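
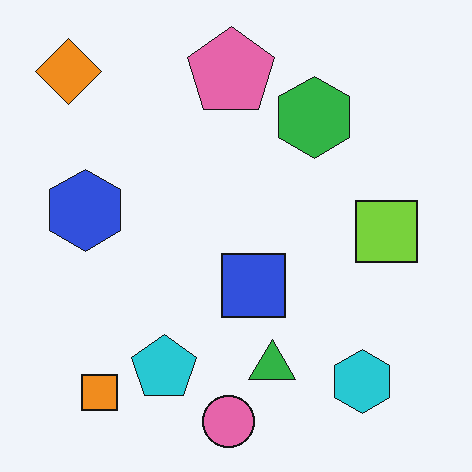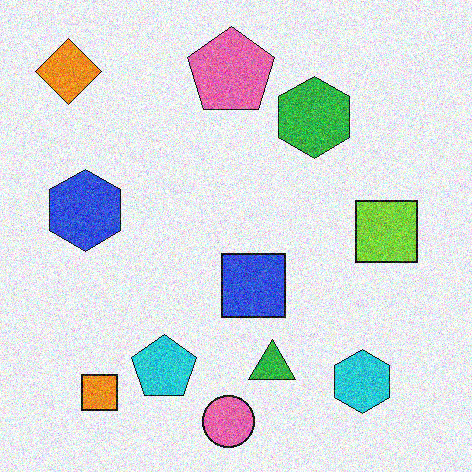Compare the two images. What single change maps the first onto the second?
Degraded with a thick layer of grain.

Random speckle covers the whole image, including the flat background.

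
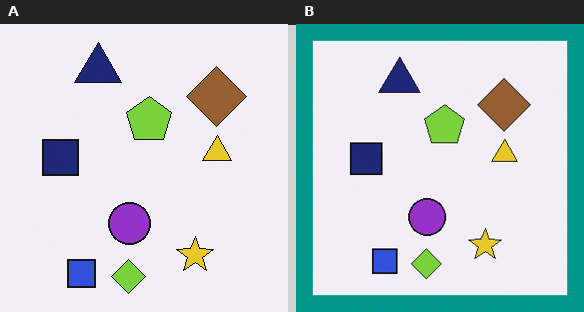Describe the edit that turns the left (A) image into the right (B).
The transformation is: framed with a teal border.

A solid teal frame runs around the edge of the right (B) image, with the content slightly shrunk inside it.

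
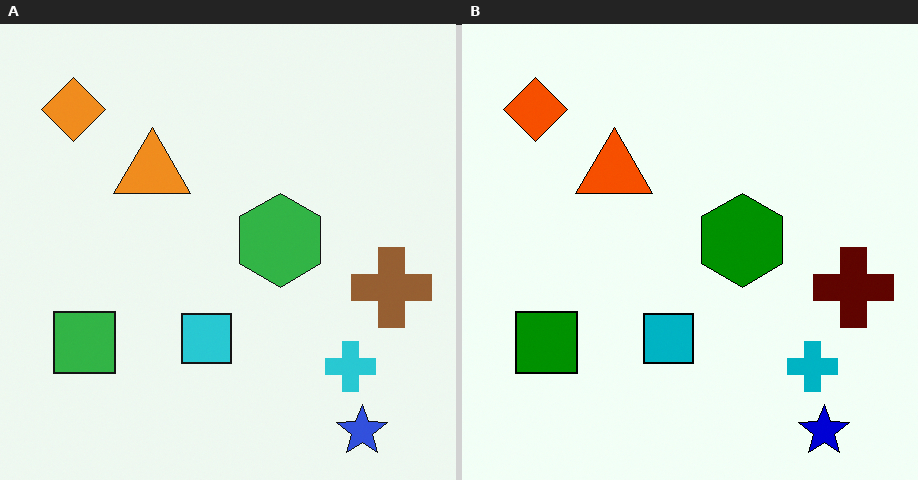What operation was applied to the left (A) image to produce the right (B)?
It was given much higher contrast.

Tones are pushed away from mid-grey across the whole image — a global contrast change.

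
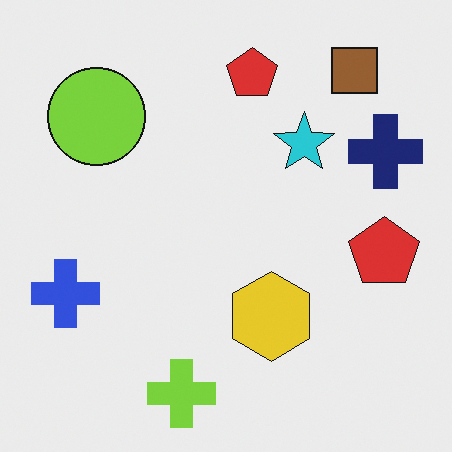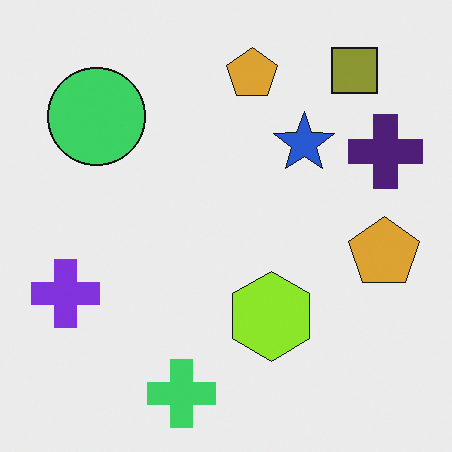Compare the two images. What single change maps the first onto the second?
It was hue-shifted by a small amount.

Every shape's color has rotated by the same amount around the hue wheel — a uniform hue shift.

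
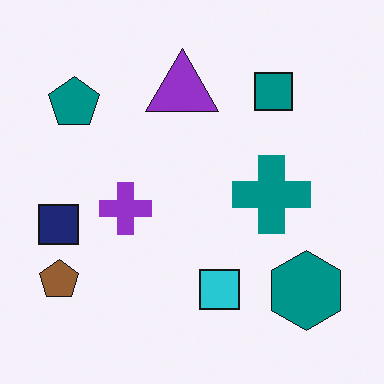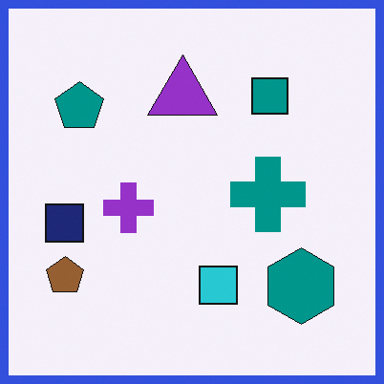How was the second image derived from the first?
This is the original image framed with a blue border.

A solid blue frame runs around the edge of the second image, with the content slightly shrunk inside it.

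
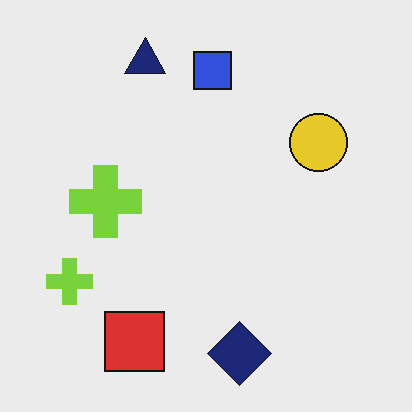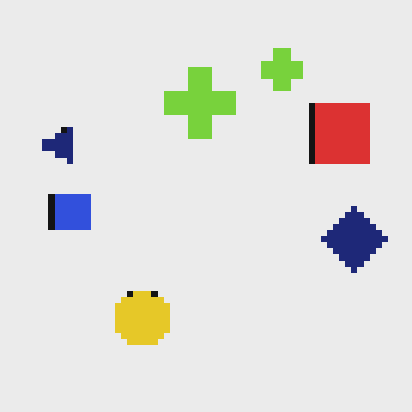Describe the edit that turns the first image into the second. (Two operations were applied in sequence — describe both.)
The transformation is: moderately pixelated, then transposed (reflected across the top-left ↔ bottom-right diagonal).

Shapes are reduced to large square blocks; fine edges and outlines are lost — a downscale-then-upscale (mosaic) effect. Shapes have swapped their row and column positions — what was in the top-right is now in the bottom-left — a diagonal reflection.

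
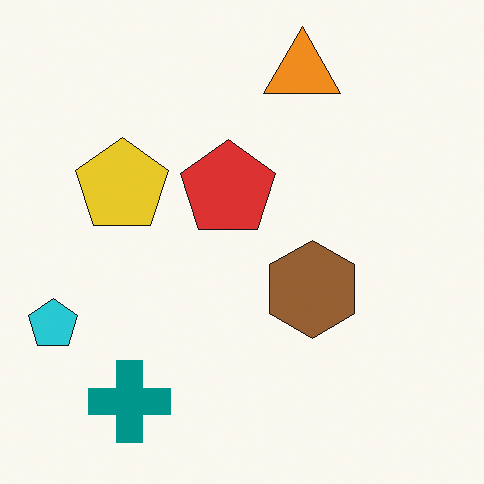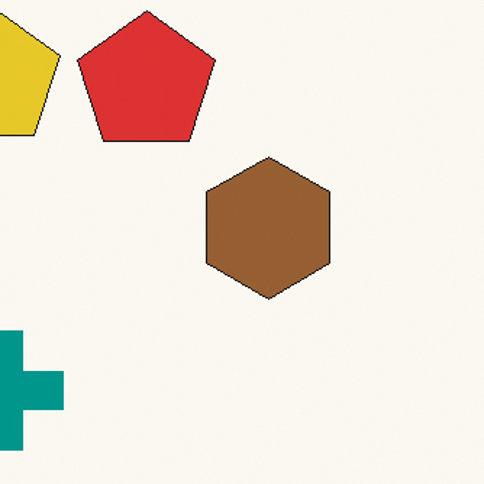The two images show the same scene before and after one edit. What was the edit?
It was cropped to a modestly smaller region and rescaled.

The visible shapes are larger and the field of view is narrower; shapes near the original edges may be partly or wholly outside the frame — a crop-and-rescale.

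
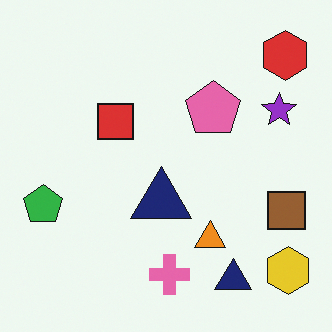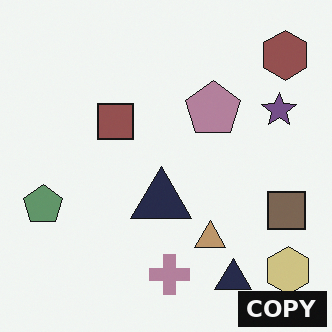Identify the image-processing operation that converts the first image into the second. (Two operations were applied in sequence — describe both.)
The transformation is: made much more muted (saturation change), then watermarked with the text "COPY" in the lower-right corner.

All colors are more muted and greyish — a global saturation change. A dark label reading "COPY" appears in the lower-right corner.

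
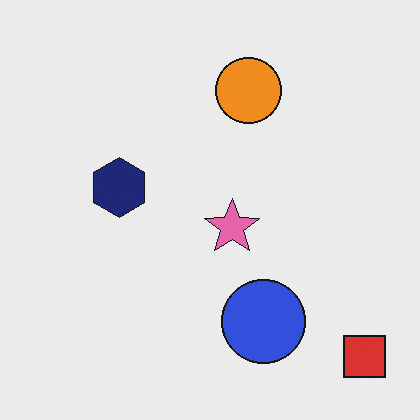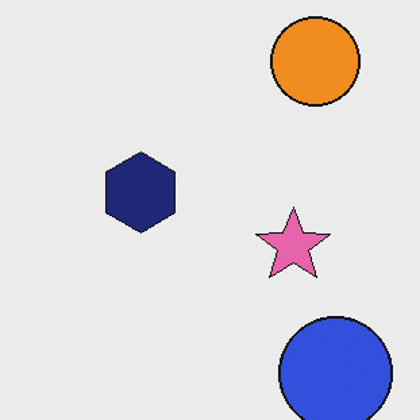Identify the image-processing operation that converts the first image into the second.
The transformation is: cropped slightly and scaled back up.

The visible shapes are larger and the field of view is narrower; shapes near the original edges may be partly or wholly outside the frame — a crop-and-rescale.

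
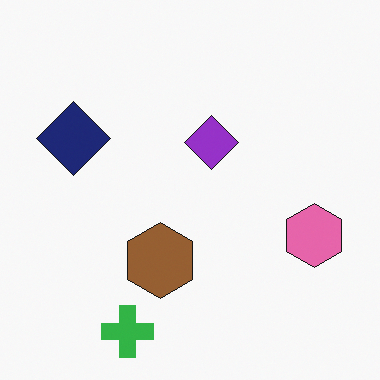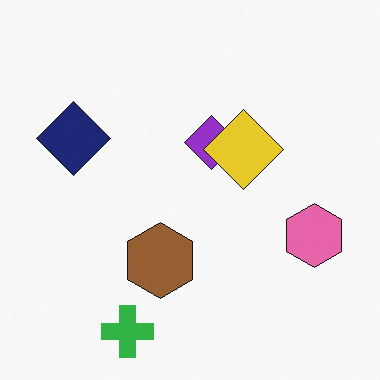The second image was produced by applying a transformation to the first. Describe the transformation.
It was overlaid with an additional yellow diamond.

A yellow diamond appears in the second image that is absent from the first.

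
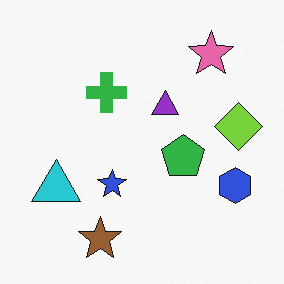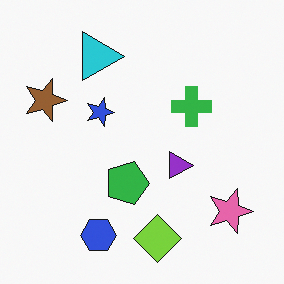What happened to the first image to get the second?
The transformation is: rotated 90° clockwise.

The pink star sits in the top-right of the first image and the bottom-right of the second — consistent with a whole-image 90° clockwise rotation.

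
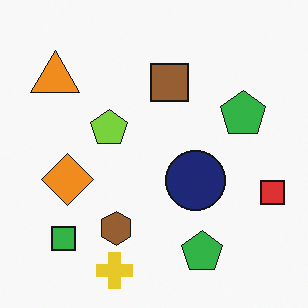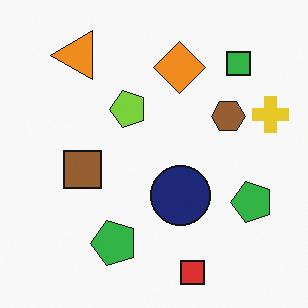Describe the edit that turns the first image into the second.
It was transposed (reflected across the top-left ↔ bottom-right diagonal).

Shapes have swapped their row and column positions — what was in the top-right is now in the bottom-left — a diagonal reflection.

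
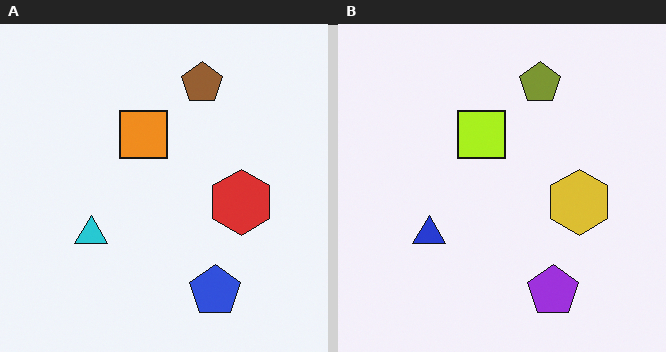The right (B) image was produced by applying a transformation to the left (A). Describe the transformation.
Hue-shifted slightly.

Every shape's color has rotated by the same amount around the hue wheel — a uniform hue shift.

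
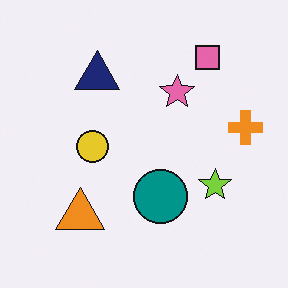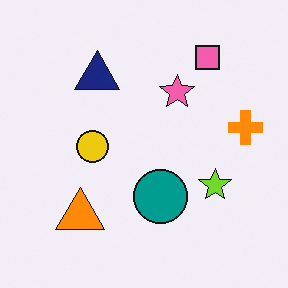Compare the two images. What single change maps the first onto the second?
The image was slightly oversaturated.

All colors are more vivid — a global saturation change.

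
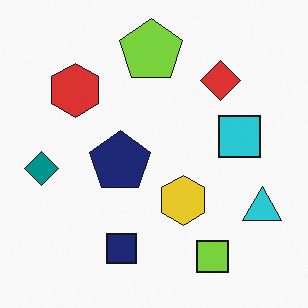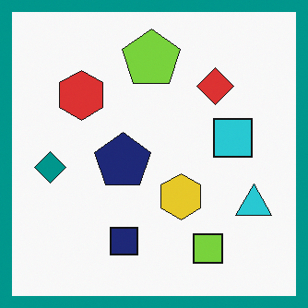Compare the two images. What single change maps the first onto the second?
This is the original image framed with a teal border.

A solid teal frame runs around the edge of the second image, with the content slightly shrunk inside it.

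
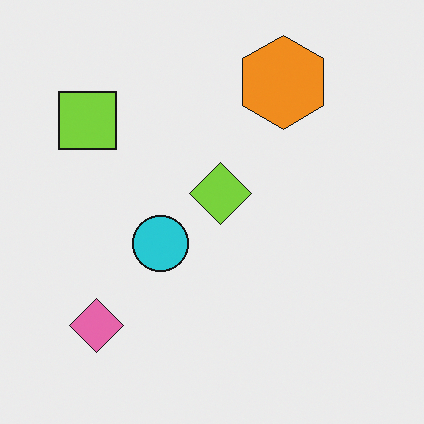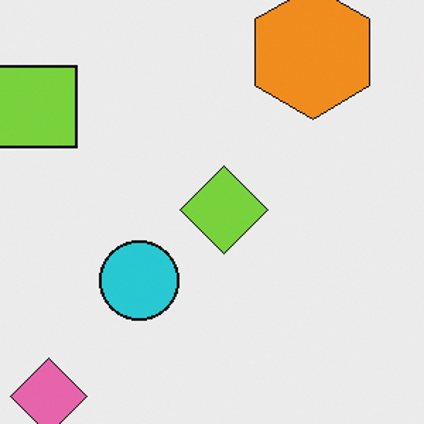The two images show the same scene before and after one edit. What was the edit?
The image was cropped slightly and scaled back up.

The visible shapes are larger and the field of view is narrower; shapes near the original edges may be partly or wholly outside the frame — a crop-and-rescale.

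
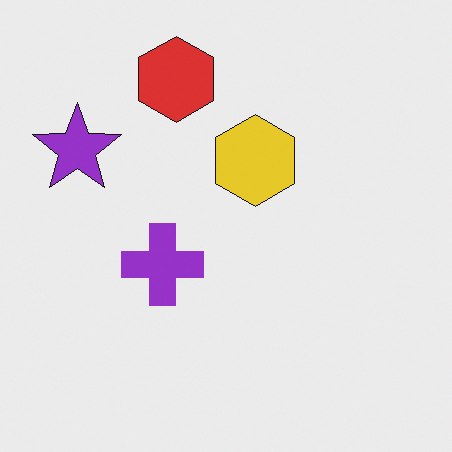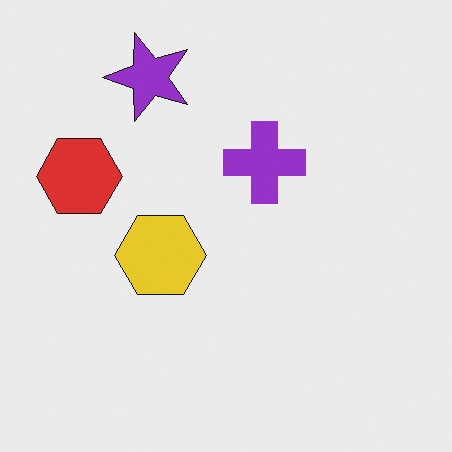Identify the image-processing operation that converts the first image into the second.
The image was transposed (reflected across the top-left ↔ bottom-right diagonal).

Shapes have swapped their row and column positions — what was in the top-right is now in the bottom-left — a diagonal reflection.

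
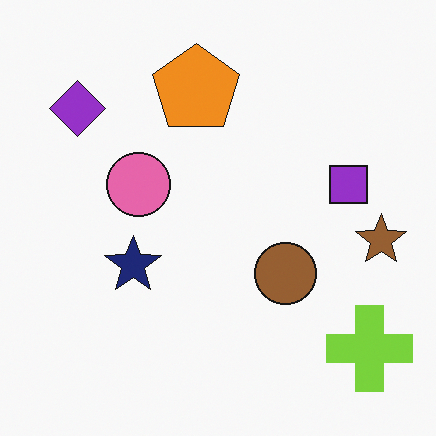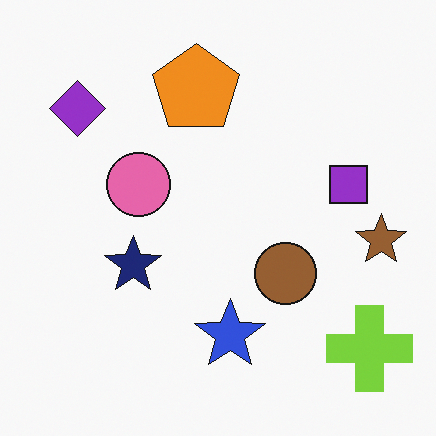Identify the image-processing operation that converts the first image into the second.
The transformation is: overlaid with an additional blue star.

A blue star appears in the second image that is absent from the first.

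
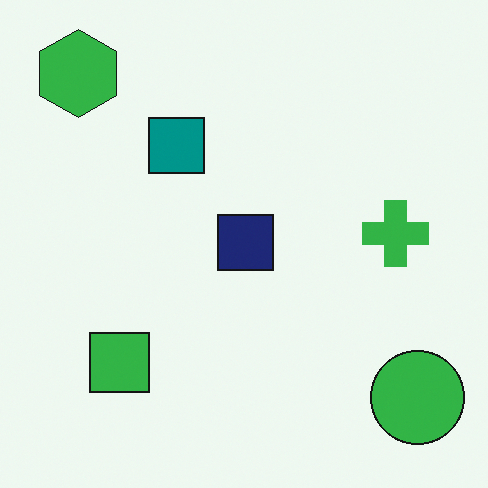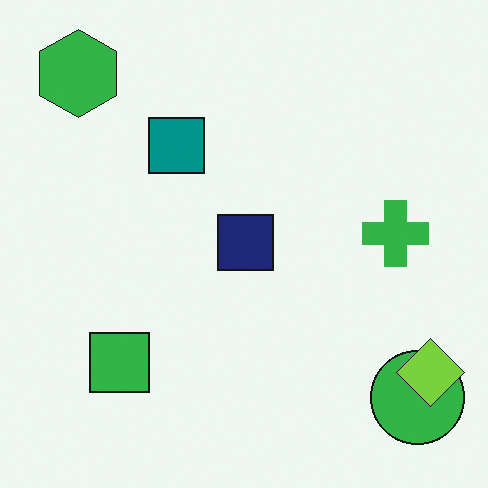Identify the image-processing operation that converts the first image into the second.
The second image is the first overlaid with an additional lime diamond.

A lime diamond appears in the second image that is absent from the first.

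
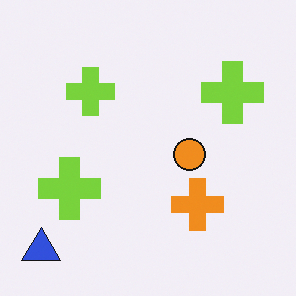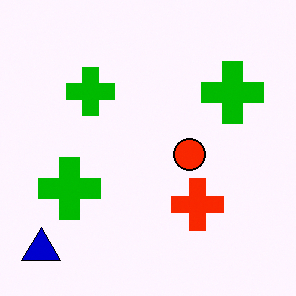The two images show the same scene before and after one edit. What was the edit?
It was given much higher contrast.

Tones are pushed away from mid-grey across the whole image — a global contrast change.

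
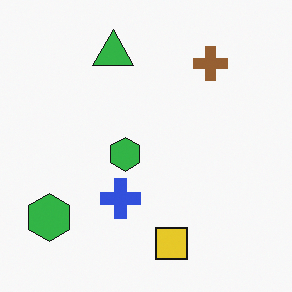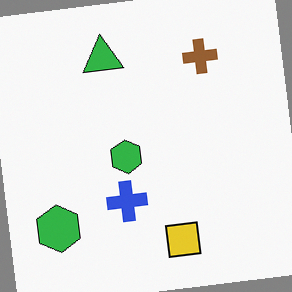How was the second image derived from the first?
The transformation is: rotated counter-clockwise by a small amount.

Every shape is tilted by the same angle and the image corners show triangular fill wedges — a whole-image rotation by a non-right angle.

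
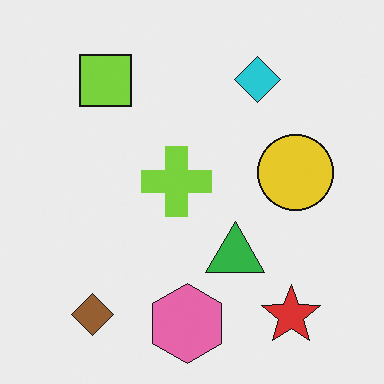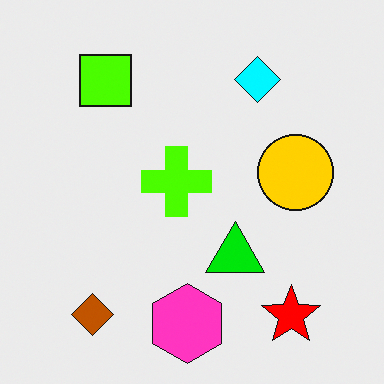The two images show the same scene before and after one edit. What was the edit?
The second image is the first made much more vivid (saturation change).

All colors are more vivid — a global saturation change.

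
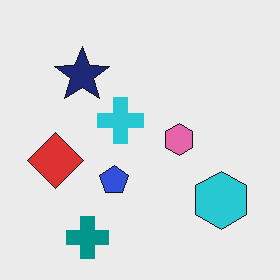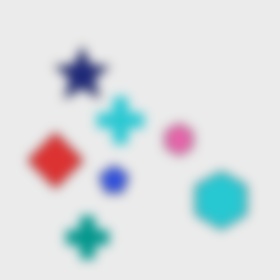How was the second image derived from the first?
The transformation is: strongly gaussian-blurred.

Shape edges and outlines are uniformly softened across the whole image.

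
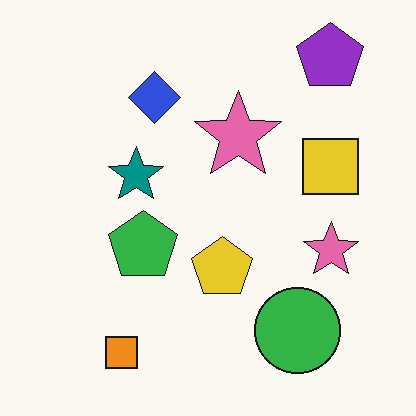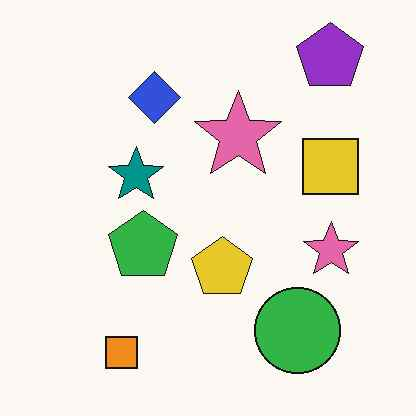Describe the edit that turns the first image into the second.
This is the original image JPEG-compressed with visible artifacts.

Blocky 8×8 compression artifacts appear around shape edges and the flat background shows ringing — characteristic JPEG degradation.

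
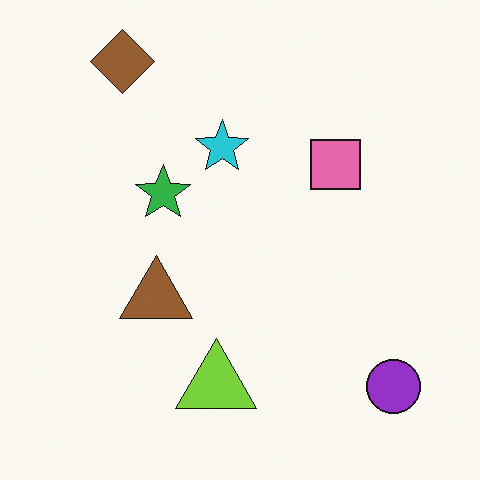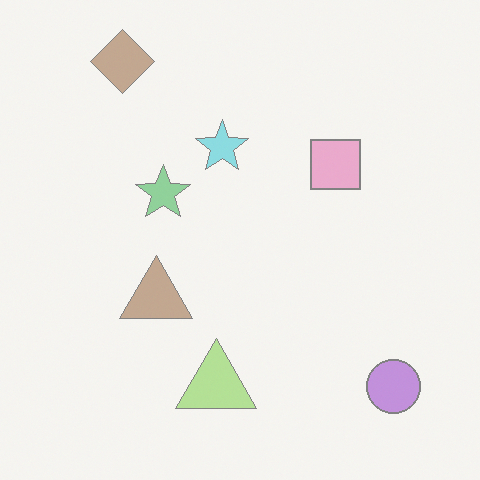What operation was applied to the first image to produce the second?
The second image is the first given much lower contrast.

Tones are pushed toward mid-grey across the whole image — a global contrast change.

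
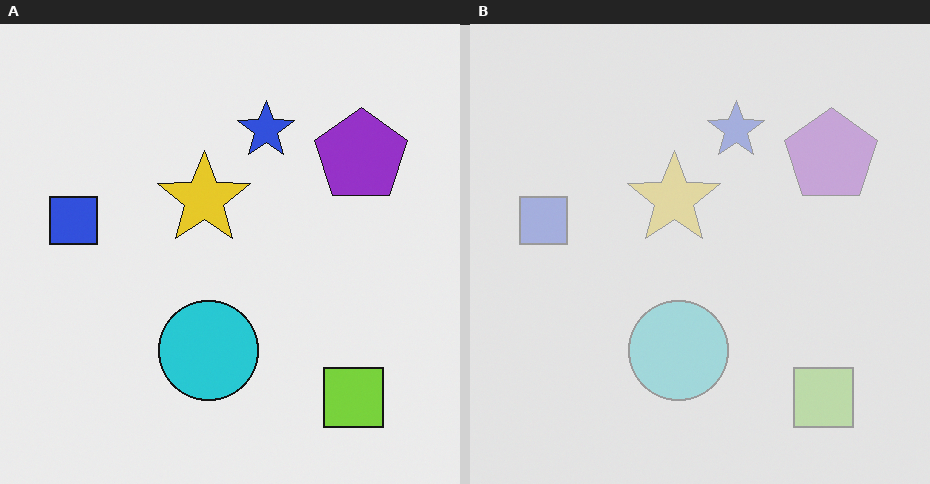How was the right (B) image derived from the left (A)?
Given much lower contrast.

Tones are pushed toward mid-grey across the whole image — a global contrast change.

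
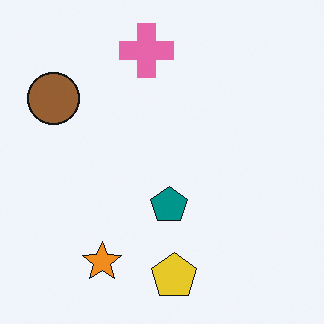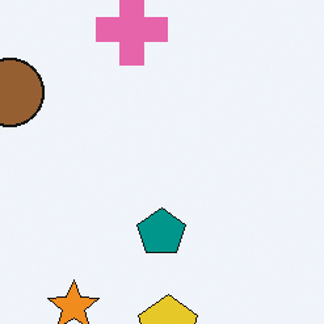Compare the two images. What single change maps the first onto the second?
The transformation is: cropped slightly and scaled back up.

The visible shapes are larger and the field of view is narrower; shapes near the original edges may be partly or wholly outside the frame — a crop-and-rescale.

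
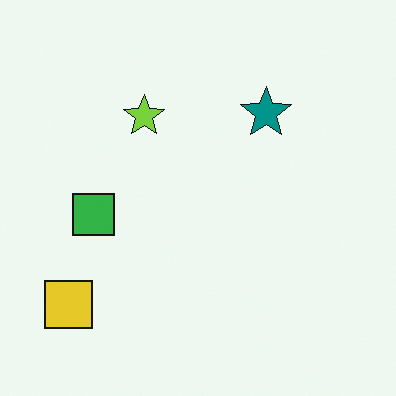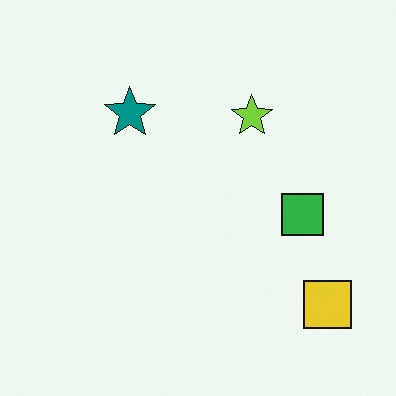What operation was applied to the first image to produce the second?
The second image is the first flipped horizontally (left ↔ right).

The yellow square is in the bottom-left of the first image and the bottom-right of the second — shapes on opposite sides of the vertical midline have swapped in a mirror flip.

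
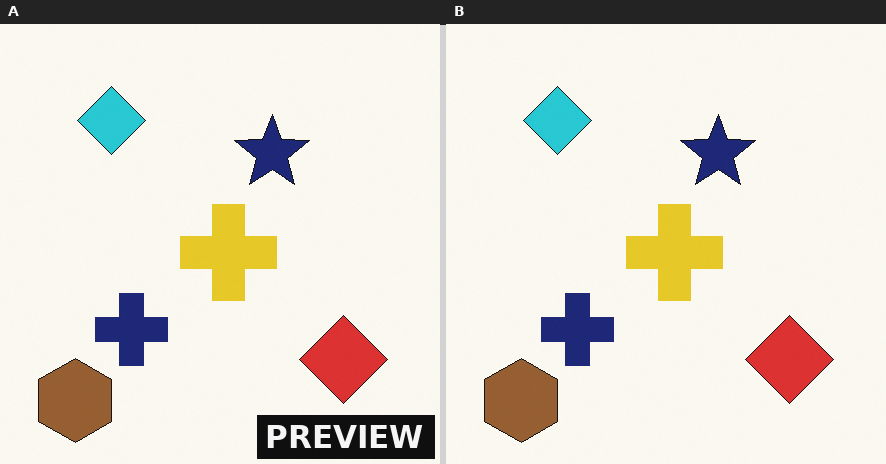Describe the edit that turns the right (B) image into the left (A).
It was watermarked with the text "PREVIEW" in the lower-right corner.

A dark label reading "PREVIEW" appears in the lower-right corner.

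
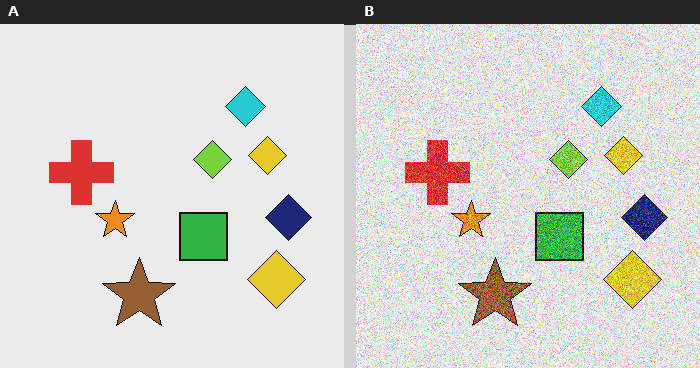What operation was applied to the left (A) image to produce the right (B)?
This is the original image degraded with heavy additive noise.

Random speckle covers the whole image, including the flat background.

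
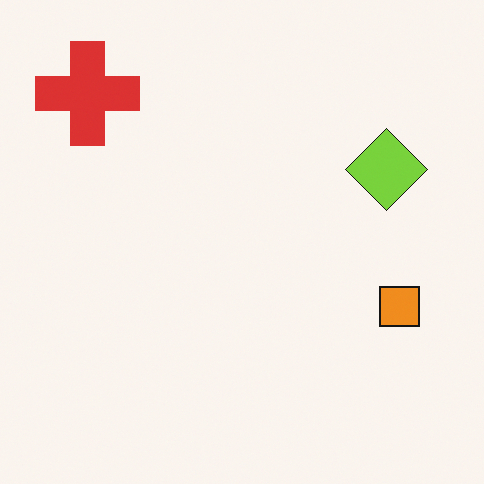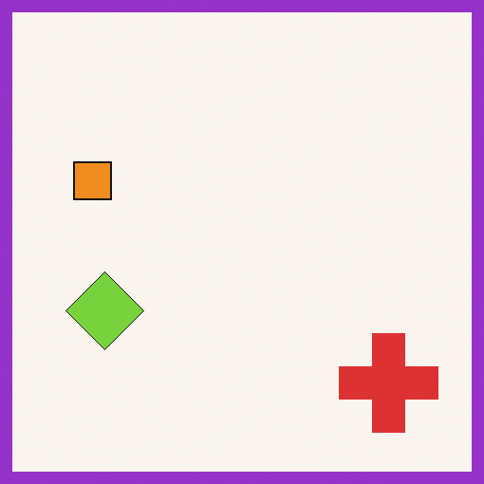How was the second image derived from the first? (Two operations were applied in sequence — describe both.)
The second image is the first rotated 180°, then framed with a purple border.

The red cross sits in the top-left of the first image and the bottom-right of the second — consistent with a whole-image 180° rotation. A solid purple frame runs around the edge of the second image, with the content slightly shrunk inside it.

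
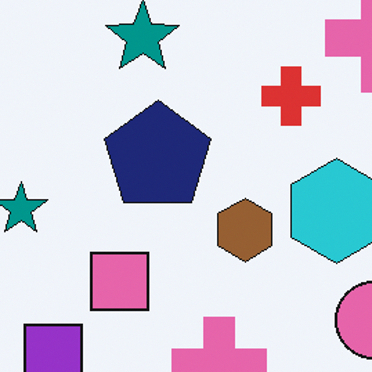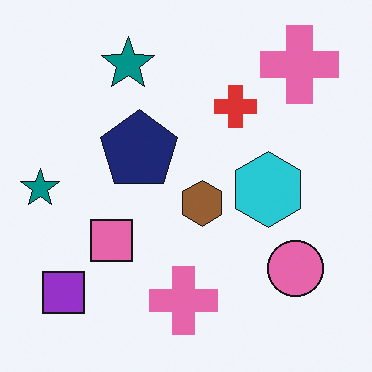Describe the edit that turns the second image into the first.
The first image is the second cropped slightly and scaled back up.

The visible shapes are larger and the field of view is narrower; shapes near the original edges may be partly or wholly outside the frame — a crop-and-rescale.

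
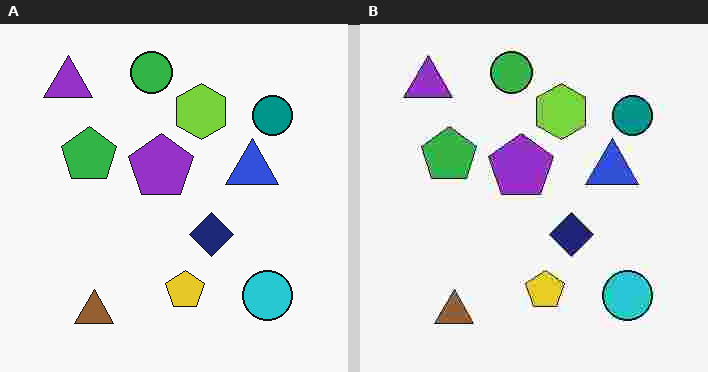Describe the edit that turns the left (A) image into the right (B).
The transformation is: degraded with heavy JPEG compression.

Blocky 8×8 compression artifacts appear around shape edges and the flat background shows ringing — characteristic JPEG degradation.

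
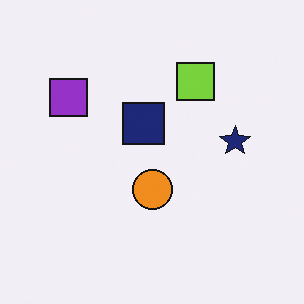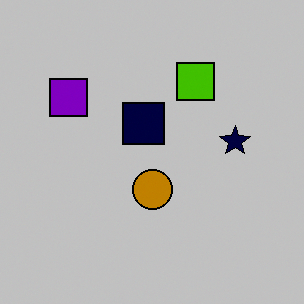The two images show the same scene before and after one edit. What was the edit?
This is the original image aggressively posterized.

Each flat color has snapped to a coarser quantized level — most visibly, the near-white background has dropped to a flat grey.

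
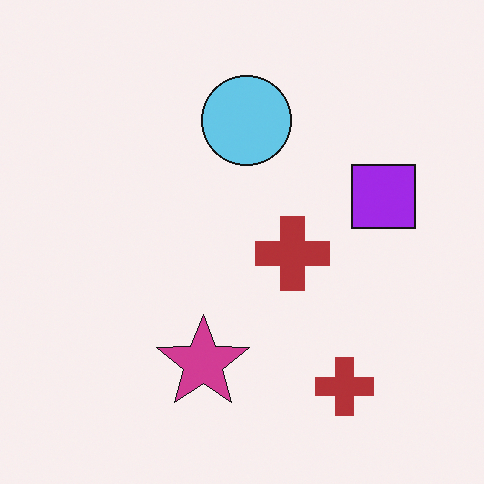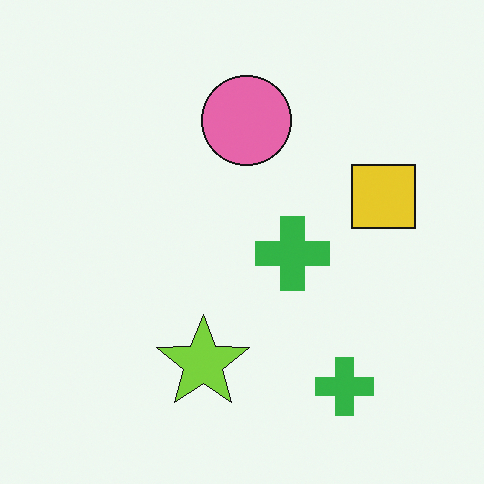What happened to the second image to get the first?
The transformation is: hue-shifted by a large amount.

Every shape's color has rotated by the same amount around the hue wheel — a uniform hue shift.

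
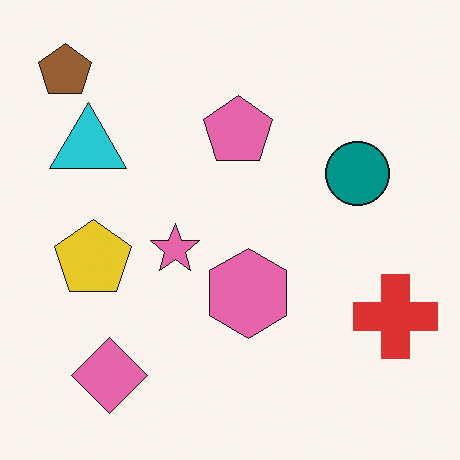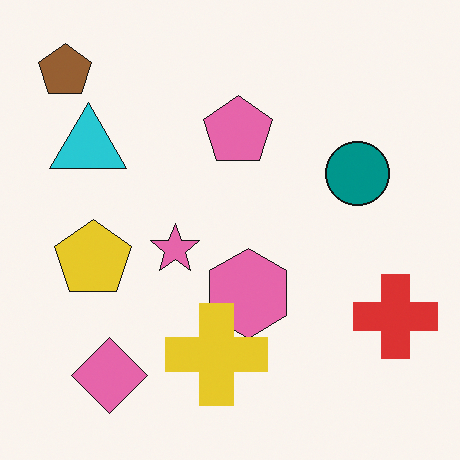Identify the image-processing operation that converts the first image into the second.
This is the original image overlaid with an additional yellow cross.

A yellow cross appears in the second image that is absent from the first.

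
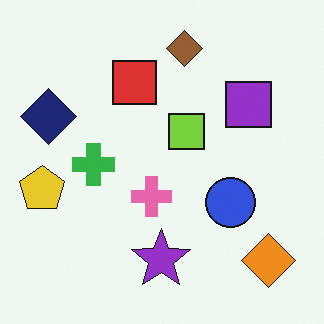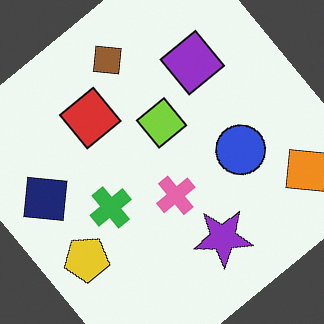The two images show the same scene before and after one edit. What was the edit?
This is the original image rotated counter-clockwise by a large amount — several tens of degrees.

Every shape is tilted by the same angle and the image corners show triangular fill wedges — a whole-image rotation by a non-right angle.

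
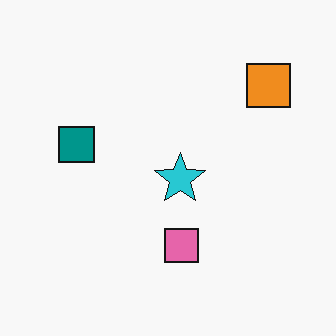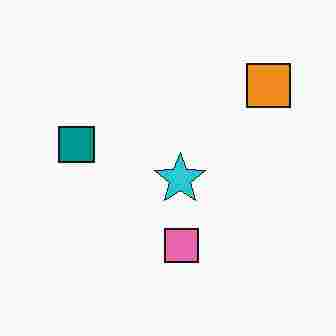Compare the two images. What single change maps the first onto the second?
The second image is the first heavily JPEG-compressed with obvious blocking artifacts.

Blocky 8×8 compression artifacts appear around shape edges and the flat background shows ringing — characteristic JPEG degradation.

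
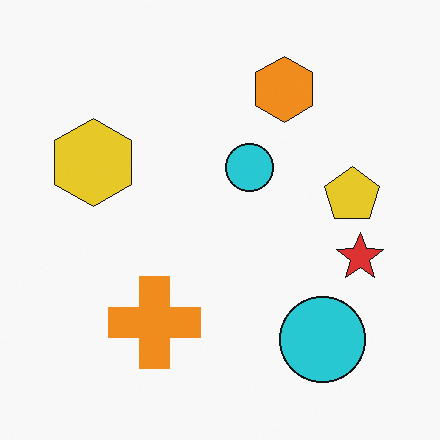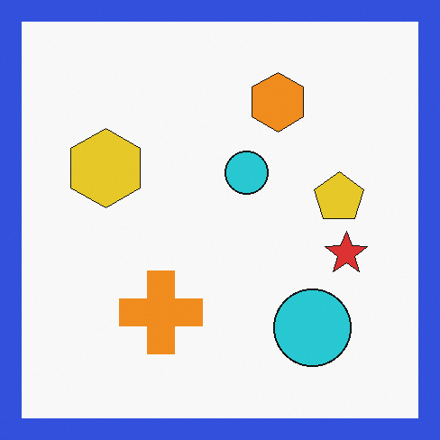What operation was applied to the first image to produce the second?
The second image is the first framed with a blue border.

A solid blue frame runs around the edge of the second image, with the content slightly shrunk inside it.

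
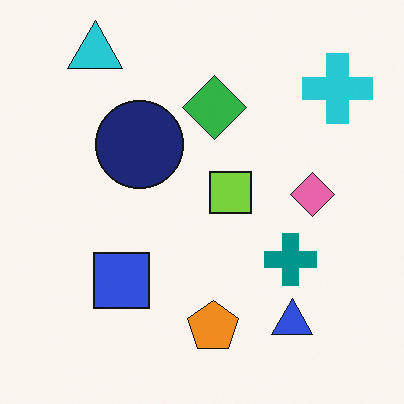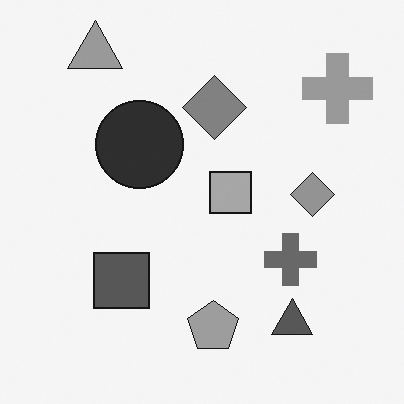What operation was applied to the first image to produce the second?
The image was converted to grayscale.

All color is removed — every shape is now a shade of grey.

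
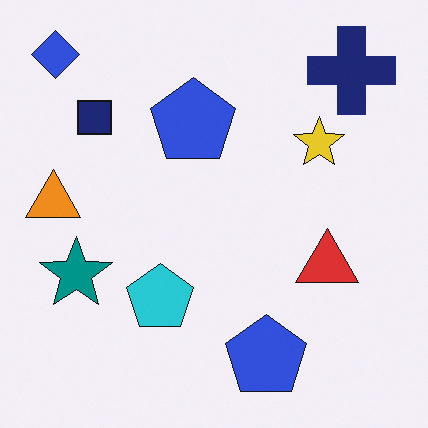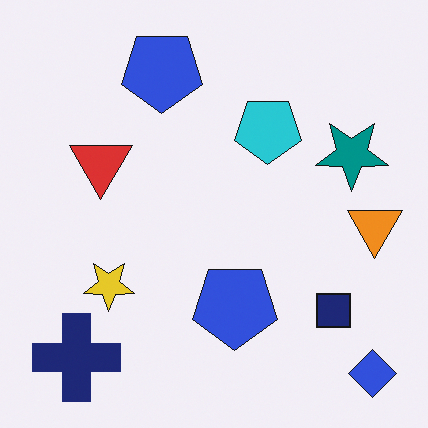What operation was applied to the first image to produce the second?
Rotated 180°.

The blue diamond sits in the top-left of the first image and the bottom-right of the second — consistent with a whole-image 180° rotation.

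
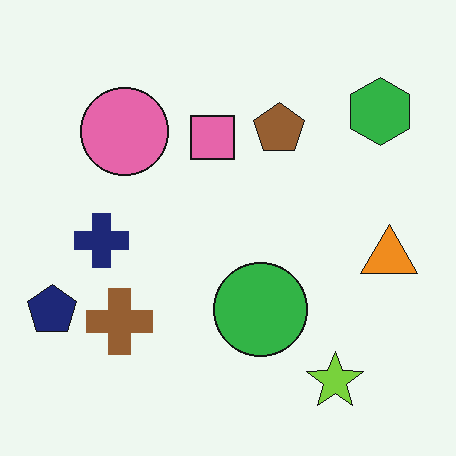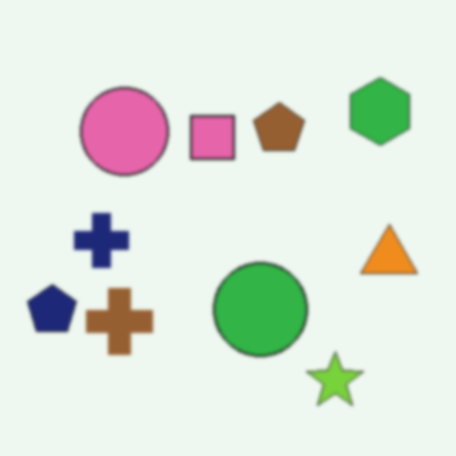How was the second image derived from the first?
The second image is the first slightly softened.

Shape edges and outlines are uniformly softened across the whole image.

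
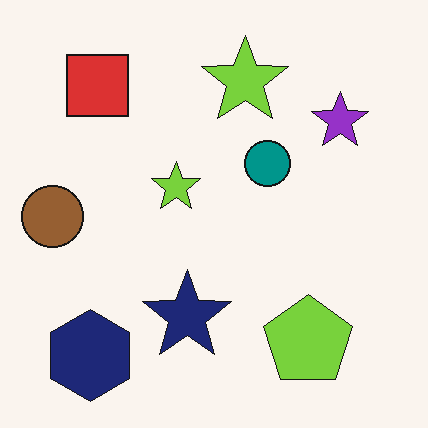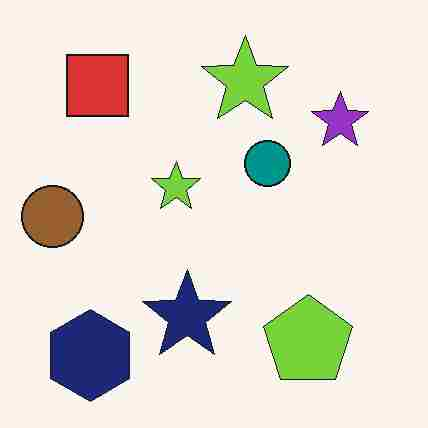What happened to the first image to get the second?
The second image is the first heavily JPEG-compressed with obvious blocking artifacts.

Blocky 8×8 compression artifacts appear around shape edges and the flat background shows ringing — characteristic JPEG degradation.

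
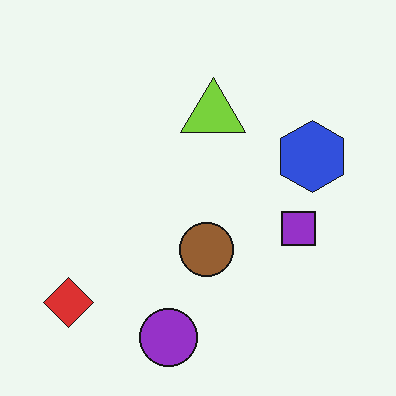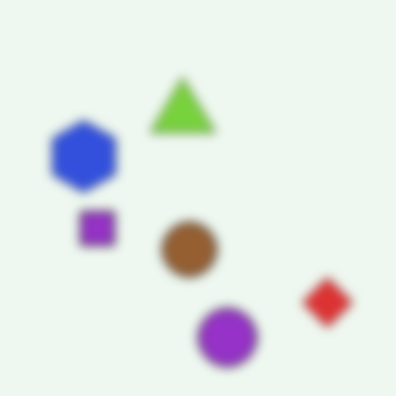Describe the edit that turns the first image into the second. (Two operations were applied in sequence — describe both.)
It was strongly gaussian-blurred, then flipped horizontally (left ↔ right).

Shape edges and outlines are uniformly softened across the whole image. The red diamond is in the bottom-left of the first image and the bottom-right of the second — shapes on opposite sides of the vertical midline have swapped in a mirror flip.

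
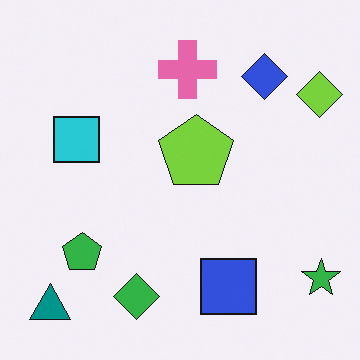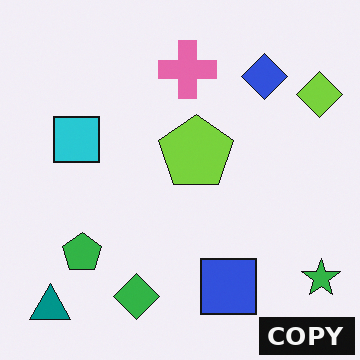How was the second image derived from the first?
The transformation is: watermarked with the text "COPY" in the lower-right corner.

A dark label reading "COPY" appears in the lower-right corner.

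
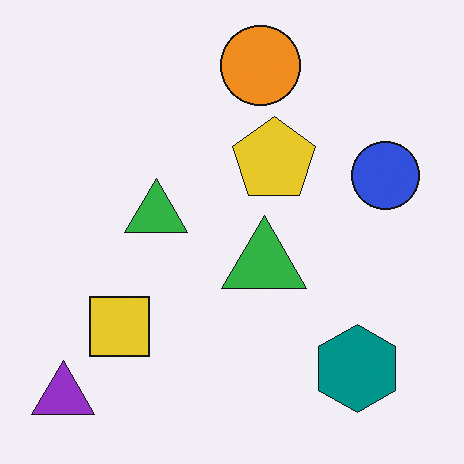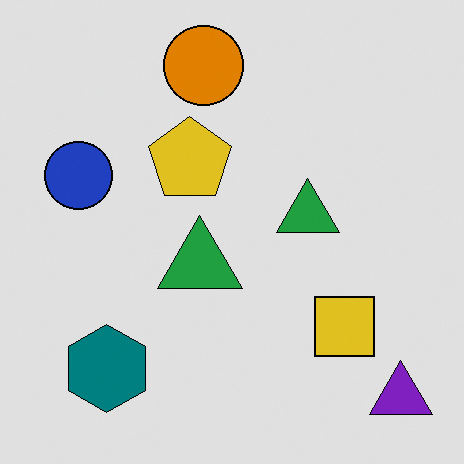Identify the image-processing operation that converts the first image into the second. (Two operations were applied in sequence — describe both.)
This is the original image flipped horizontally (left ↔ right), then posterized to a reduced palette.

The purple triangle is in the bottom-left of the first image and the bottom-right of the second — shapes on opposite sides of the vertical midline have swapped in a mirror flip. Each flat color has snapped to a coarser quantized level — most visibly, the near-white background has dropped to a flat grey.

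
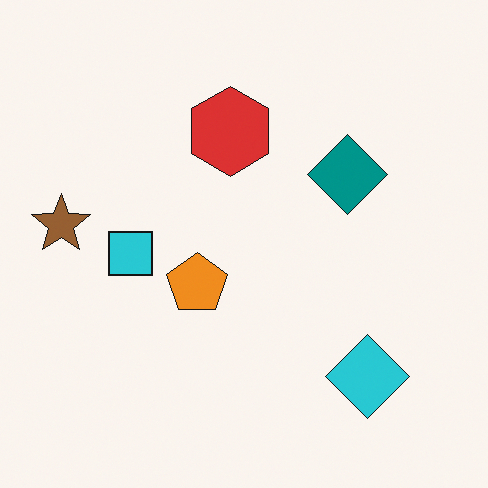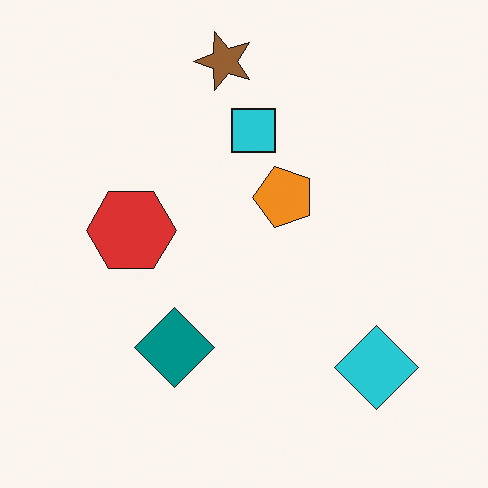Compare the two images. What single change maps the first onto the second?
It was transposed (reflected across the top-left ↔ bottom-right diagonal).

Shapes have swapped their row and column positions — what was in the top-right is now in the bottom-left — a diagonal reflection.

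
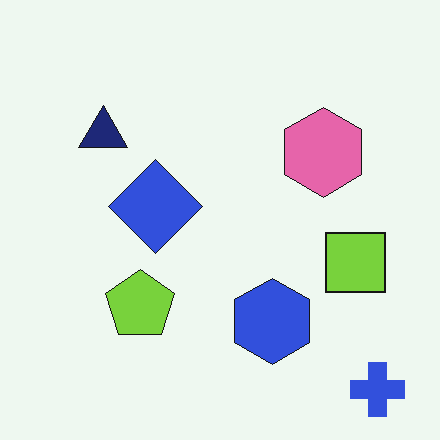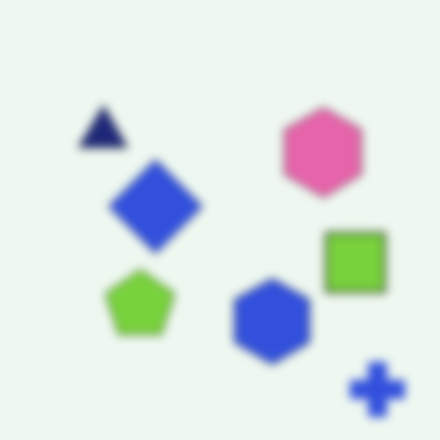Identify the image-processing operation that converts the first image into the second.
This is the original image moderately blurred.

Shape edges and outlines are uniformly softened across the whole image.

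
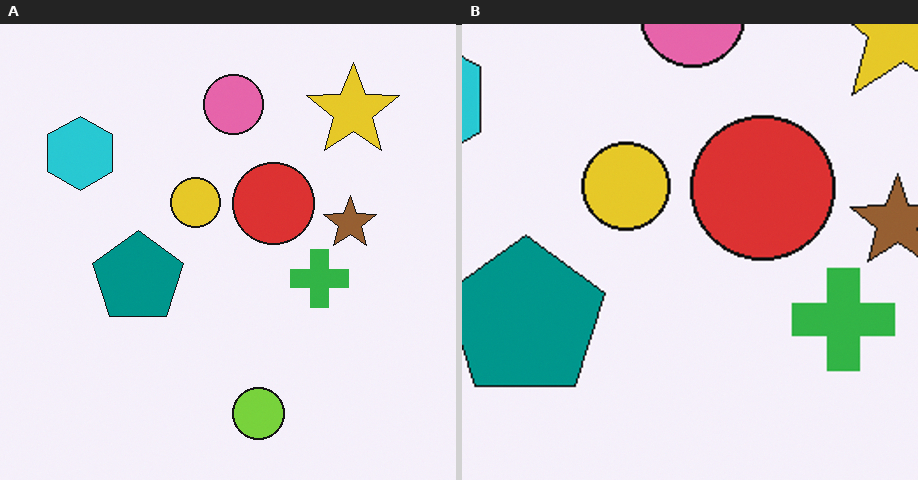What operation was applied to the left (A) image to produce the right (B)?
It was cropped to a noticeably smaller region and rescaled.

The visible shapes are larger and the field of view is narrower; shapes near the original edges may be partly or wholly outside the frame — a crop-and-rescale.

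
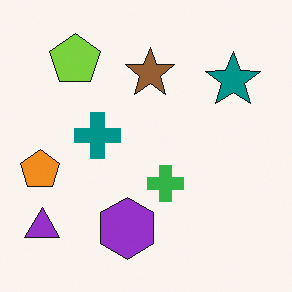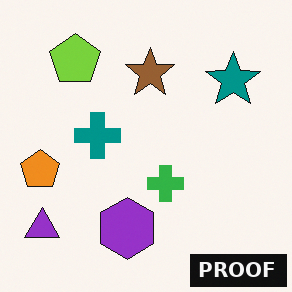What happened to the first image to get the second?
The image was watermarked with the text "PROOF" in the lower-right corner.

A dark label reading "PROOF" appears in the lower-right corner.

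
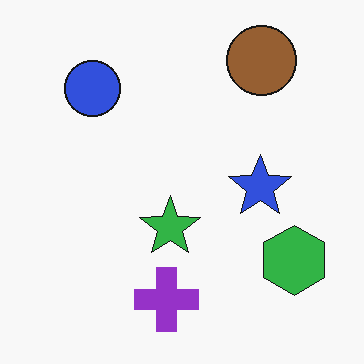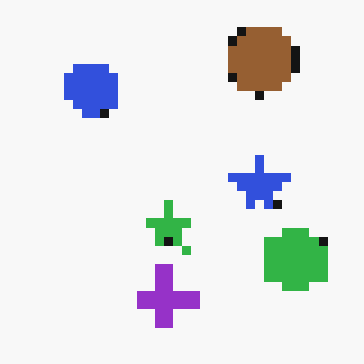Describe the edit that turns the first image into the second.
The transformation is: coarsely pixelated.

Shapes are reduced to large square blocks; fine edges and outlines are lost — a downscale-then-upscale (mosaic) effect.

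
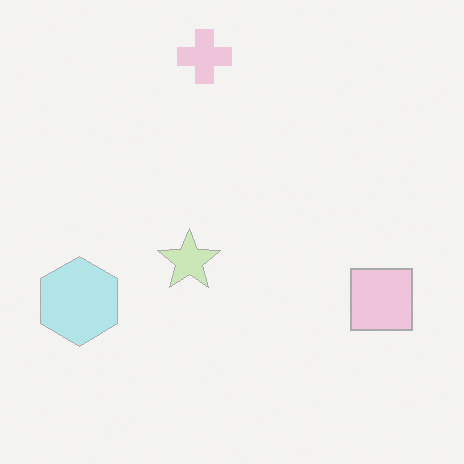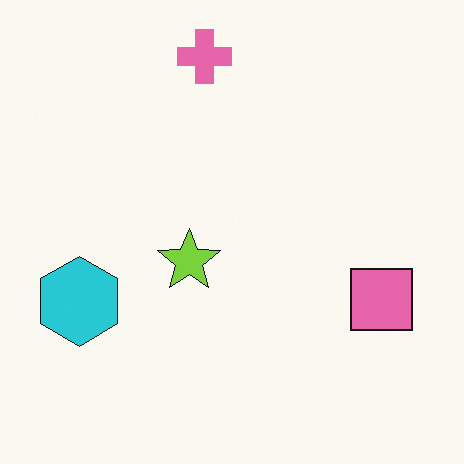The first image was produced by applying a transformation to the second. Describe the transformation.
It was given much lower contrast.

Tones are pushed toward mid-grey across the whole image — a global contrast change.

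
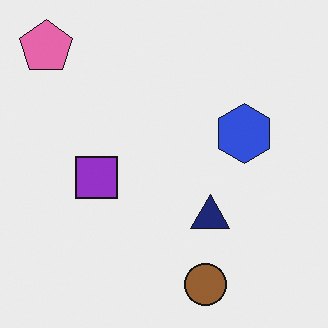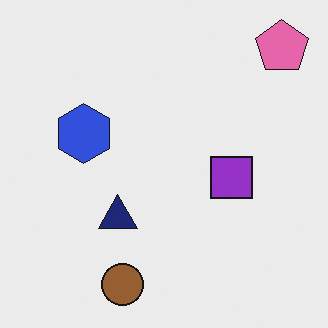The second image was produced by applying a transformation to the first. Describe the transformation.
The second image is the first flipped horizontally (left ↔ right).

The pink pentagon is in the top-left of the first image and the top-right of the second — shapes on opposite sides of the vertical midline have swapped in a mirror flip.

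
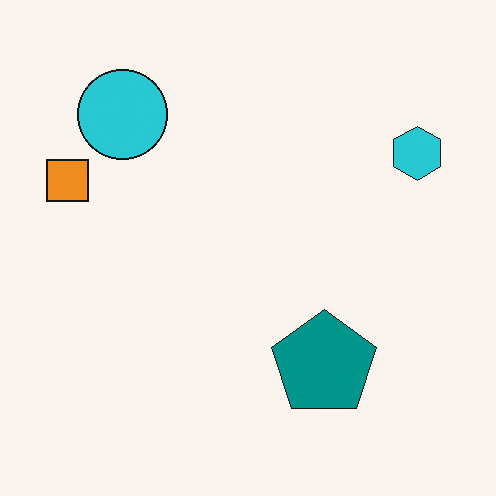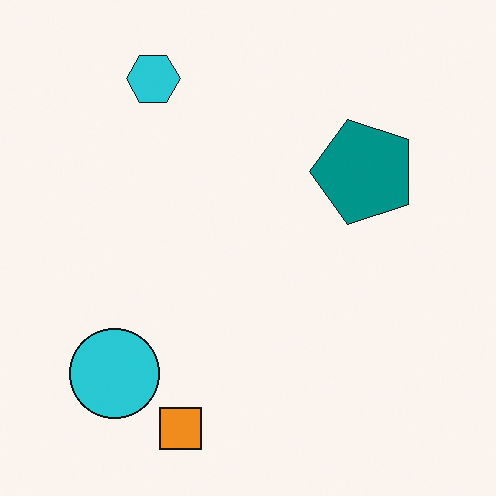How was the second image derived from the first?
It was rotated 90° counter-clockwise.

The cyan hexagon sits in the top-right of the first image and the top-left of the second — consistent with a whole-image 90° counter-clockwise rotation.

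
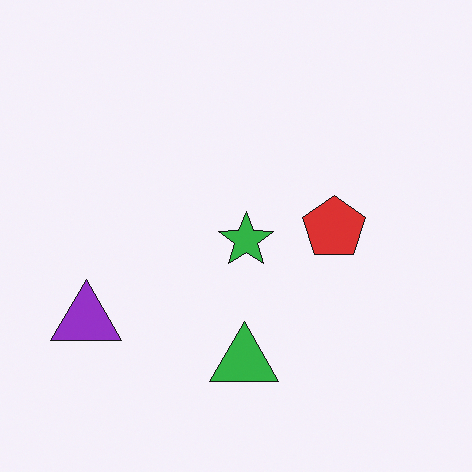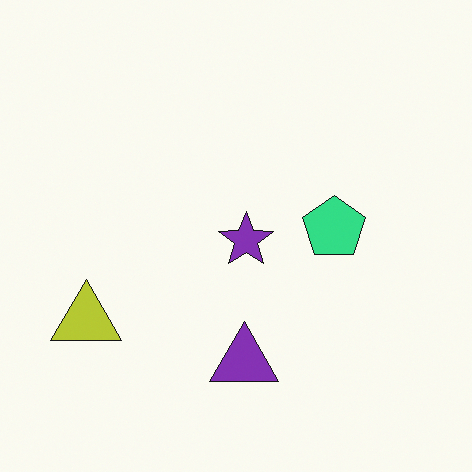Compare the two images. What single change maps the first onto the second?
The transformation is: hue-shifted by a moderate amount.

Every shape's color has rotated by the same amount around the hue wheel — a uniform hue shift.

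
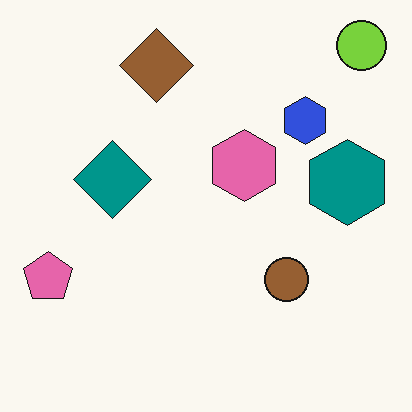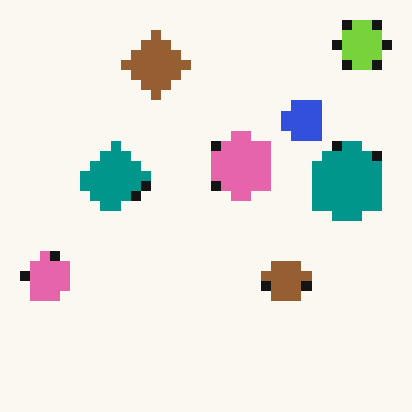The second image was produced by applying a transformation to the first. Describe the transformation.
It was heavily pixelated into large blocks.

Shapes are reduced to large square blocks; fine edges and outlines are lost — a downscale-then-upscale (mosaic) effect.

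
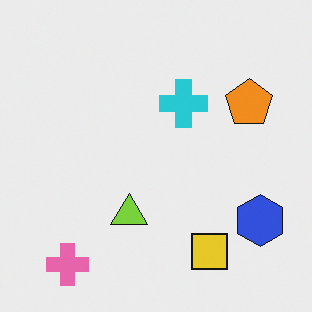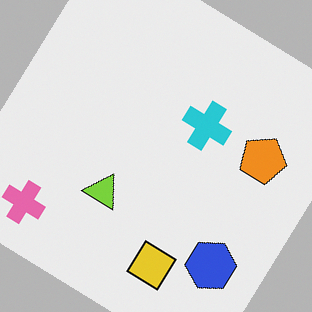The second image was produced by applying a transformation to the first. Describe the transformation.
The image was rotated clockwise by a large amount — several tens of degrees.

Every shape is tilted by the same angle and the image corners show triangular fill wedges — a whole-image rotation by a non-right angle.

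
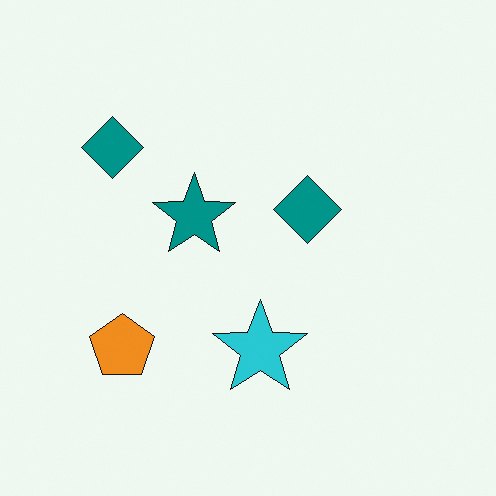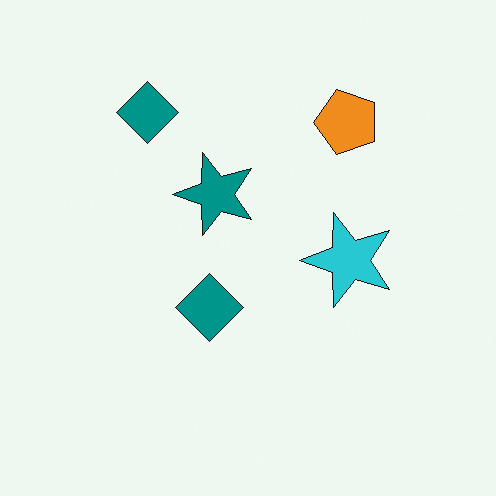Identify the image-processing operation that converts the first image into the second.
Transposed (reflected across the top-left ↔ bottom-right diagonal).

Shapes have swapped their row and column positions — what was in the top-right is now in the bottom-left — a diagonal reflection.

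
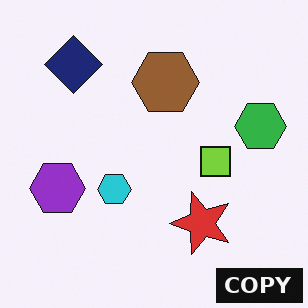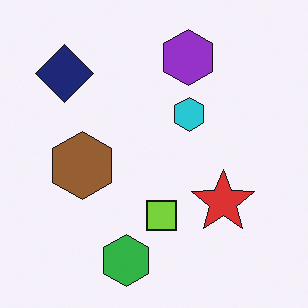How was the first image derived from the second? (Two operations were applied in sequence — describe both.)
This is the original image transposed (reflected across the top-left ↔ bottom-right diagonal), then watermarked with the text "COPY" in the lower-right corner.

Shapes have swapped their row and column positions — what was in the top-right is now in the bottom-left — a diagonal reflection. A dark label reading "COPY" appears in the lower-right corner.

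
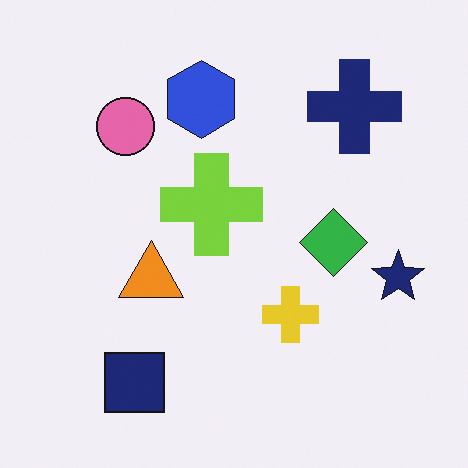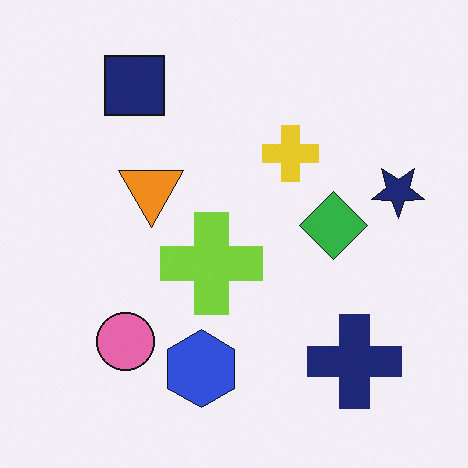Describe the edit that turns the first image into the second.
It was flipped vertically (top ↔ bottom).

The navy square is in the bottom-left of the first image and the top-left of the second — shapes on opposite sides of the horizontal midline have swapped in a mirror flip.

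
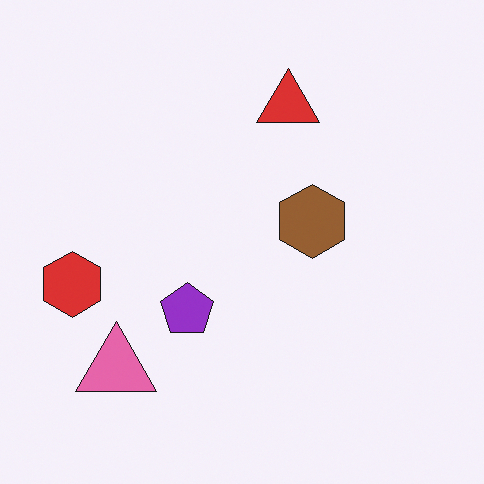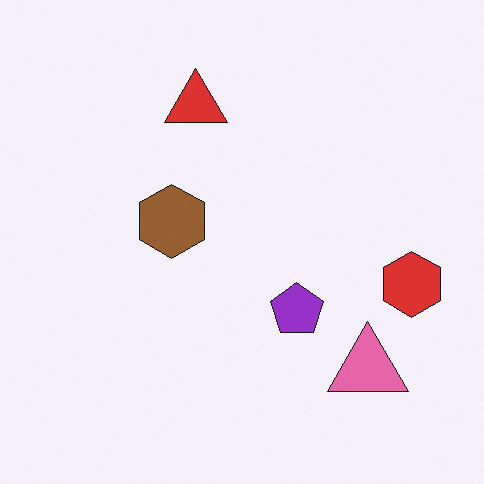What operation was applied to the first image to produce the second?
The second image is the first flipped horizontally (left ↔ right).

The red hexagon is in the left of the first image and the right of the second — shapes on opposite sides of the vertical midline have swapped in a mirror flip.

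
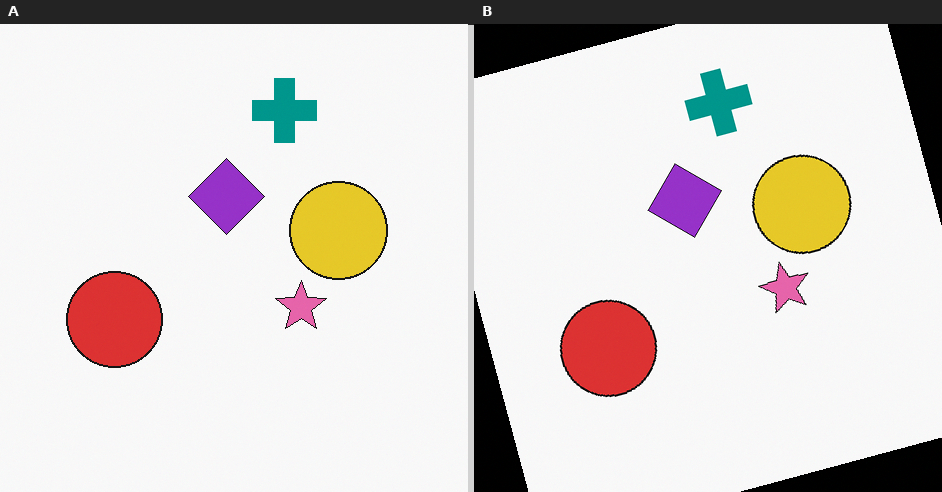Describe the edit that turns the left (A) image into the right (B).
The transformation is: rotated counter-clockwise by a clearly visible amount.

Every shape is tilted by the same angle and the image corners show triangular fill wedges — a whole-image rotation by a non-right angle.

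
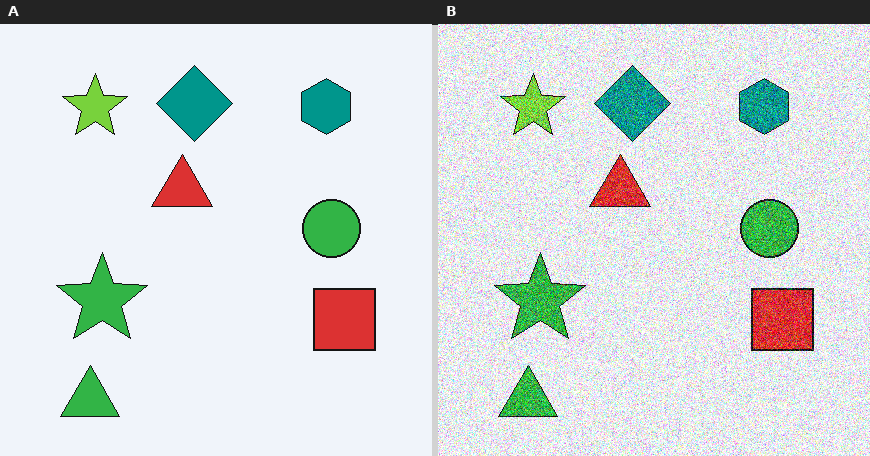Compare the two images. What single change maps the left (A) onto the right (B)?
The image was degraded with heavy additive noise.

Random speckle covers the whole image, including the flat background.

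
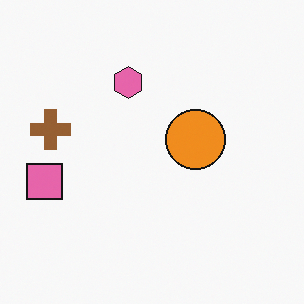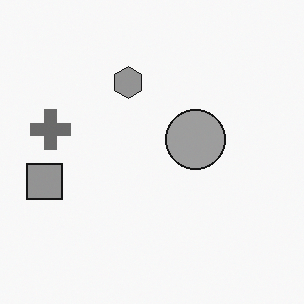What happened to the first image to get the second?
The second image is the first converted to grayscale.

All color is removed — every shape is now a shade of grey.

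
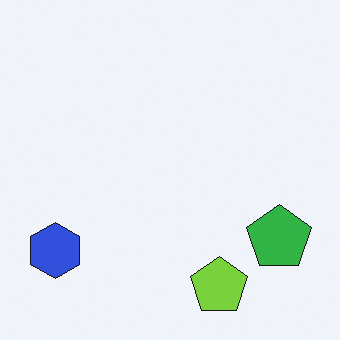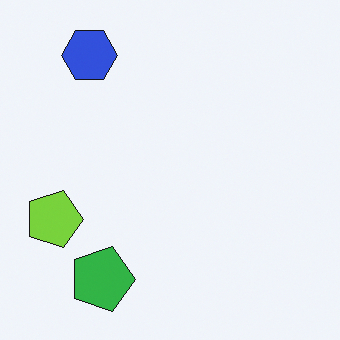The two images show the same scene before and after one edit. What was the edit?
The image was rotated 90° clockwise.

The blue hexagon sits in the bottom-left of the first image and the top-left of the second — consistent with a whole-image 90° clockwise rotation.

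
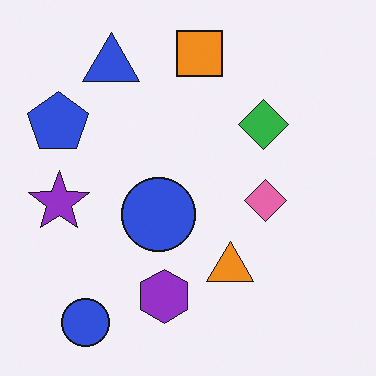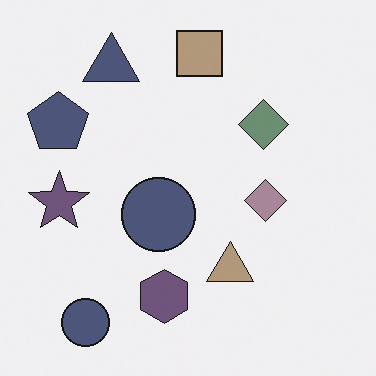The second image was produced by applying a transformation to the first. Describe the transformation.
This is the original image made much more muted (saturation change).

All colors are more muted and greyish — a global saturation change.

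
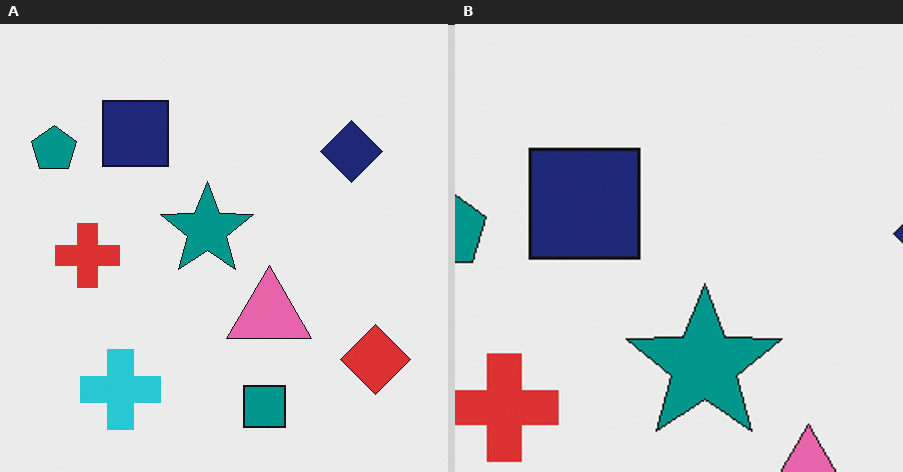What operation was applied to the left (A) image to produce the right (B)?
It was cropped to a noticeably smaller region and rescaled.

The visible shapes are larger and the field of view is narrower; shapes near the original edges may be partly or wholly outside the frame — a crop-and-rescale.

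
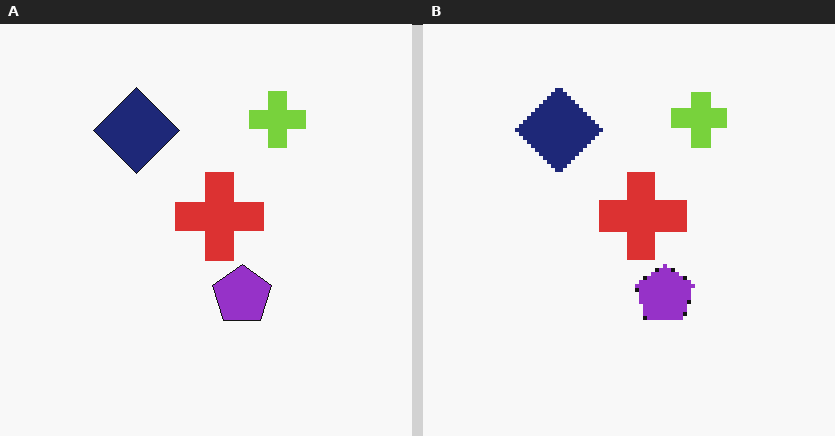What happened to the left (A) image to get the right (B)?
The transformation is: mildly pixelated.

Shapes are reduced to large square blocks; fine edges and outlines are lost — a downscale-then-upscale (mosaic) effect.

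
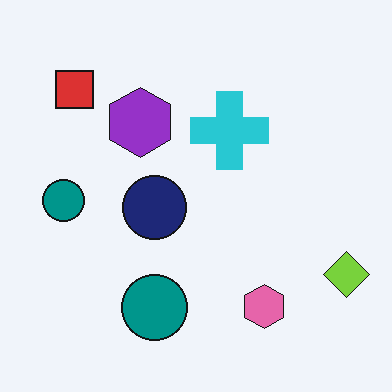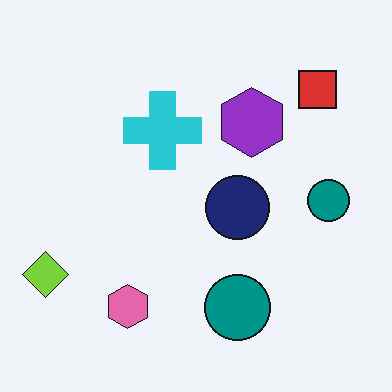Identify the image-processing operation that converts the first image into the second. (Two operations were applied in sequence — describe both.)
The transformation is: given moderate JPEG compression, then flipped horizontally (left ↔ right).

Blocky 8×8 compression artifacts appear around shape edges and the flat background shows ringing — characteristic JPEG degradation. The lime diamond is in the bottom-right of the first image and the bottom-left of the second — shapes on opposite sides of the vertical midline have swapped in a mirror flip.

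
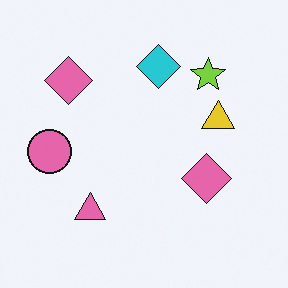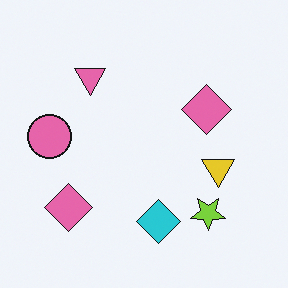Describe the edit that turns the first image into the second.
It was flipped vertically (top ↔ bottom).

The cyan diamond is in the top of the first image and the bottom of the second — shapes on opposite sides of the horizontal midline have swapped in a mirror flip.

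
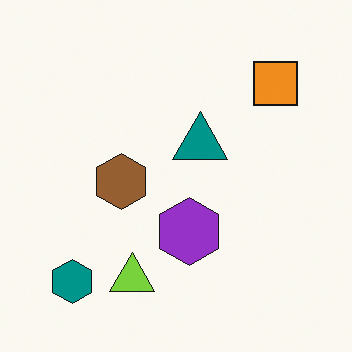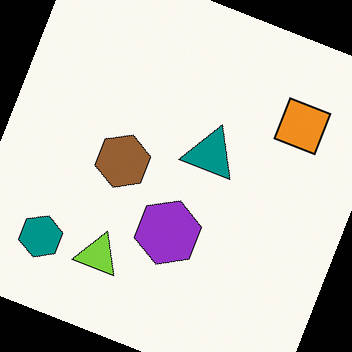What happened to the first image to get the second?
Rotated clockwise by a moderate amount.

Every shape is tilted by the same angle and the image corners show triangular fill wedges — a whole-image rotation by a non-right angle.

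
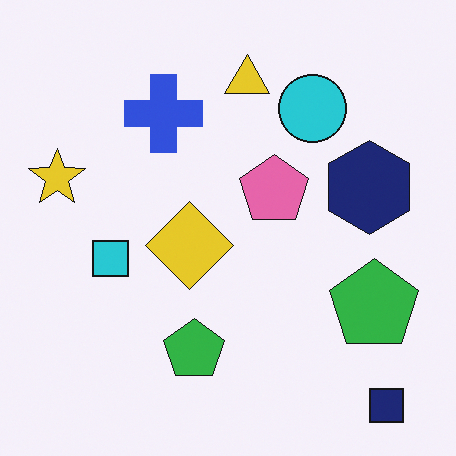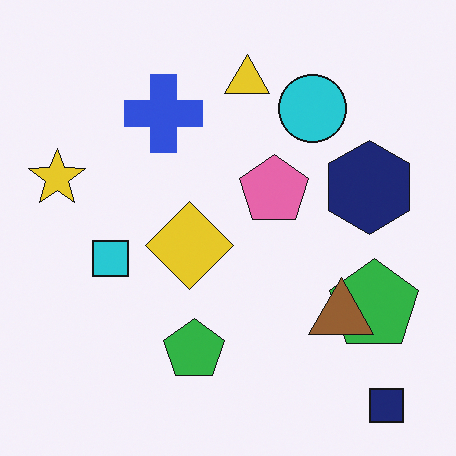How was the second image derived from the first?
Overlaid with an additional brown triangle.

A brown triangle appears in the second image that is absent from the first.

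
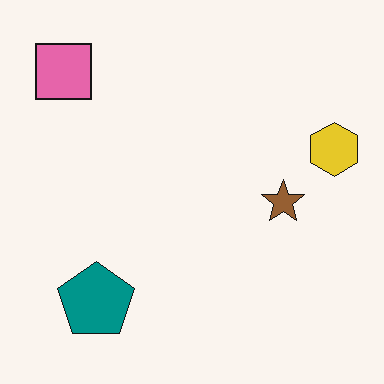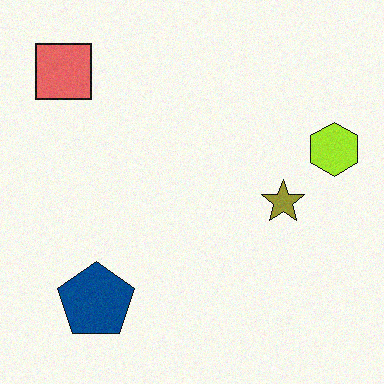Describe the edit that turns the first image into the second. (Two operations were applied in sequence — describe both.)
This is the original image hue-shifted by a small amount, then degraded with a light layer of grain.

Every shape's color has rotated by the same amount around the hue wheel — a uniform hue shift. Random speckle covers the whole image, including the flat background.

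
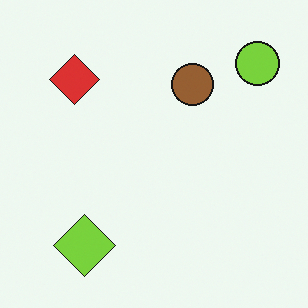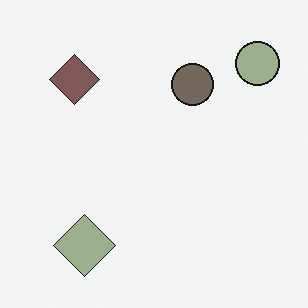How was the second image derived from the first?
Heavily desaturated.

All colors are more muted and greyish — a global saturation change.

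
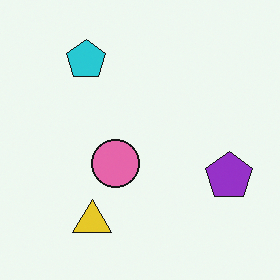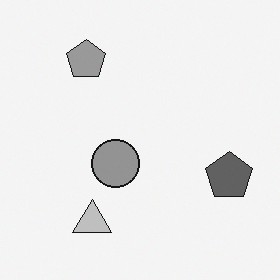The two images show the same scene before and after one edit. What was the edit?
The transformation is: converted to grayscale.

All color is removed — every shape is now a shade of grey.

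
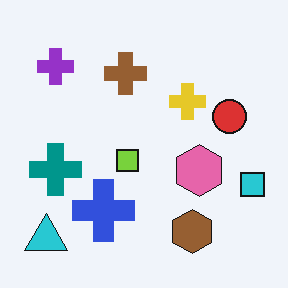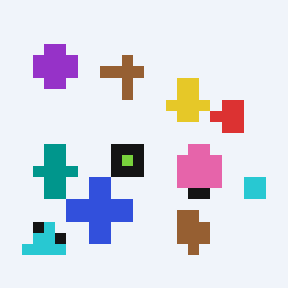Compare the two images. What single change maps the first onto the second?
The second image is the first heavily pixelated into large blocks.

Shapes are reduced to large square blocks; fine edges and outlines are lost — a downscale-then-upscale (mosaic) effect.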